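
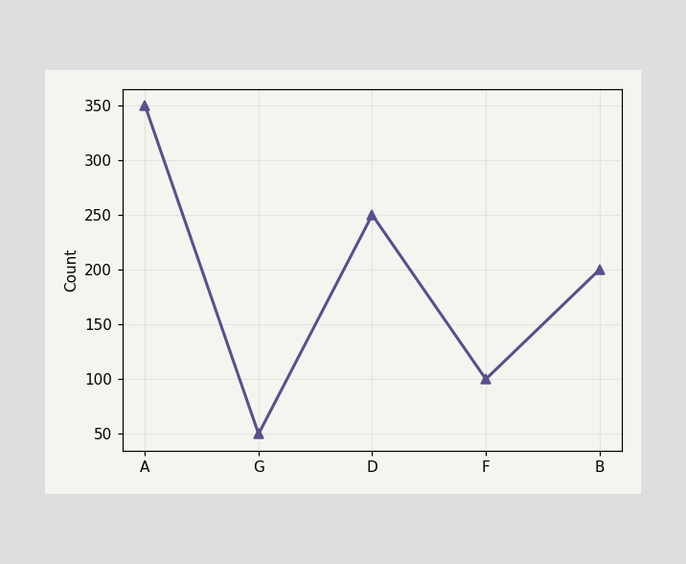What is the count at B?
At B, the line is at 200.

200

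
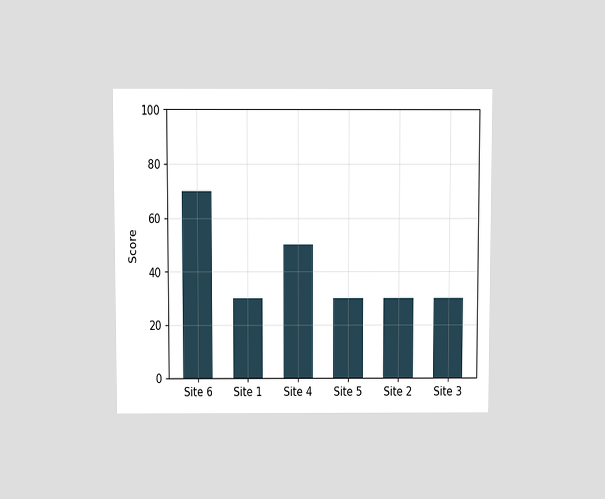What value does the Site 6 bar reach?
The chart is viewed slightly from above. Reading along the chart's y-axis, the Site 6 bar reaches 70.

70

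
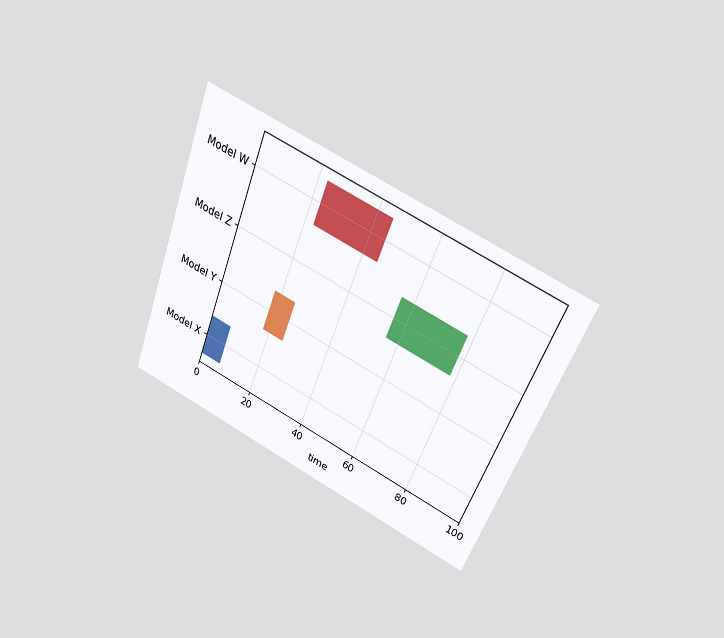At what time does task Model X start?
0

The chart is tilted about 21° clockwise and viewed slightly from above. The Model X bar begins at t=0.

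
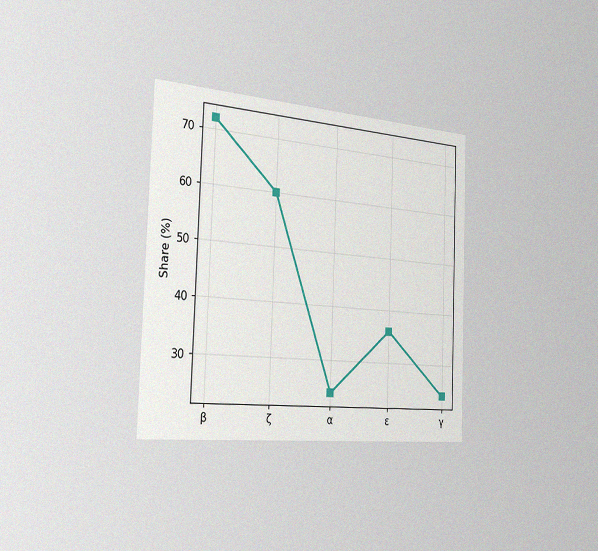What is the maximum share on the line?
72%

The chart is tilted about 2° clockwise and viewed slightly from the left, with some photo noise. The highest point is at β, and reading across to the y-axis gives 72%.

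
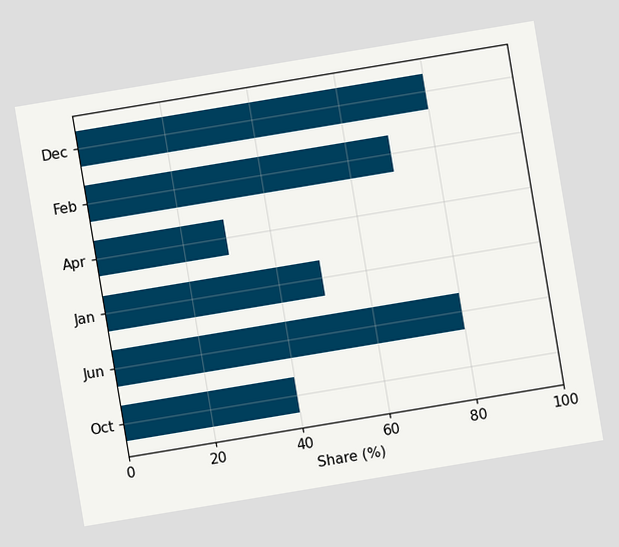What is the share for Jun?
80%

The chart is tilted about 9° counter-clockwise. Reading along the chart's x-axis, the Jun bar reaches 80%.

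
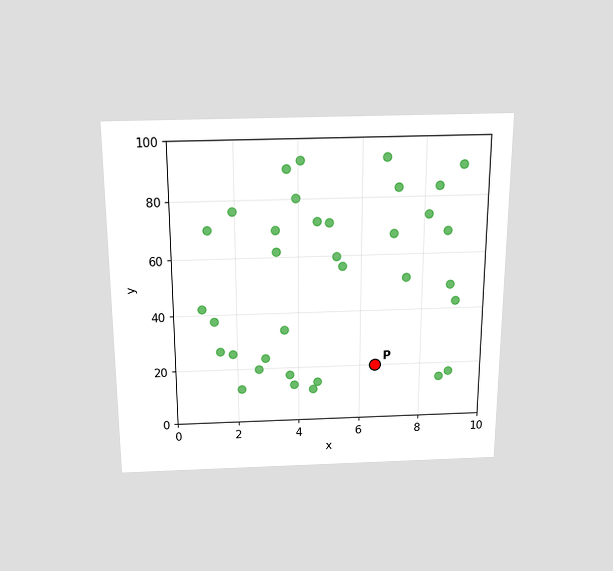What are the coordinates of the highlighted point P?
The chart is viewed slightly from above. Following the gridlines from P to each axis, P sits at (6.5, 20).

(6.5, 20)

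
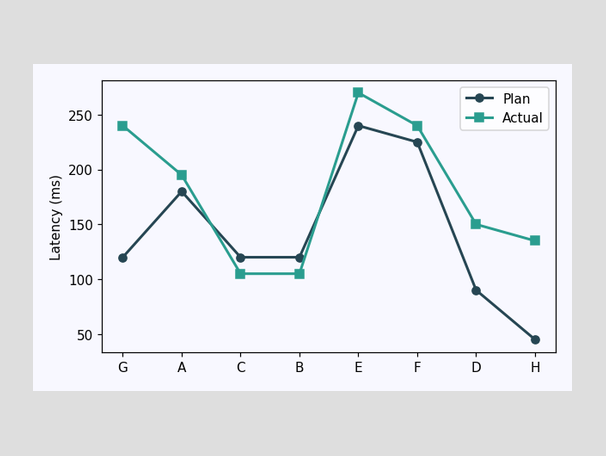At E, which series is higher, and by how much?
Actual, by 30ms

At E, Actual sits above the other line by 30ms.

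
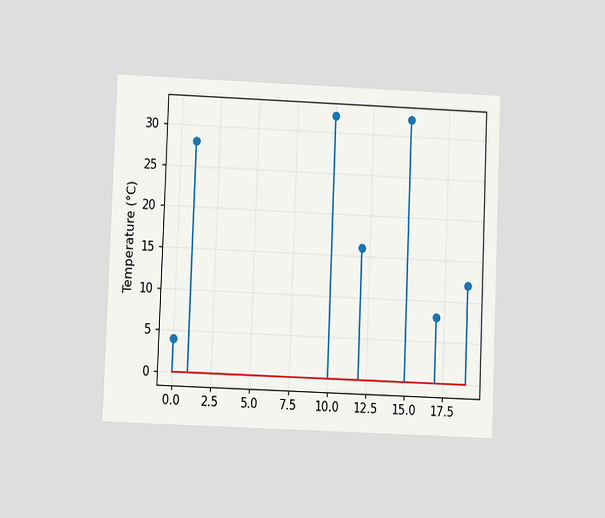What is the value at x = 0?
The chart is tilted about 2° clockwise and viewed at a slight angle. The stem at x=0 reaches 4°C.

4°C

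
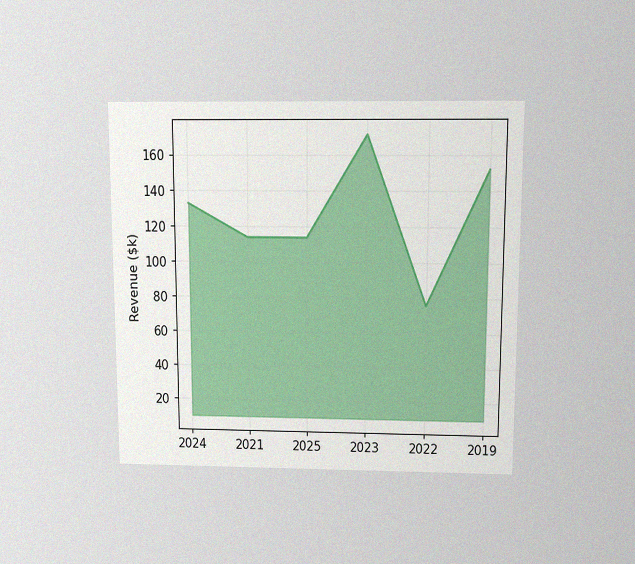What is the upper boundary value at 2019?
The chart is viewed slightly from above, with some photo noise. At 2019 the upper boundary is at $152k.

$152k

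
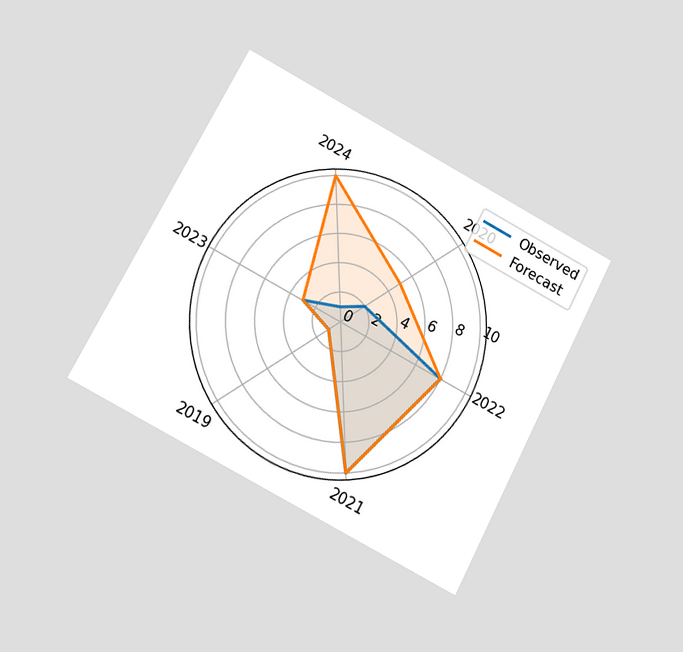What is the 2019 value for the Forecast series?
The chart is tilted about 28° clockwise and viewed at a slight angle. On the 2019 axis, Forecast reaches 1.

1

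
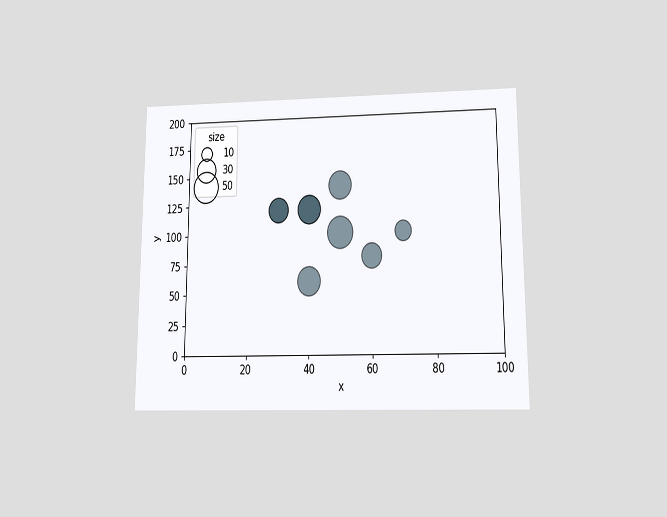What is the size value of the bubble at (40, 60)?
The chart is viewed slightly from below. Matching the bubble at (40, 60) against the size legend gives 40.

40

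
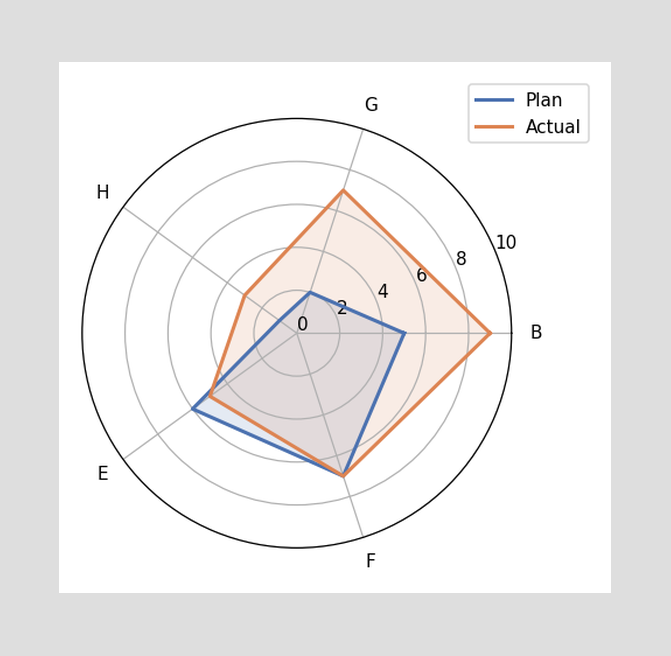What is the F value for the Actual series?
7

On the F axis, Actual reaches 7.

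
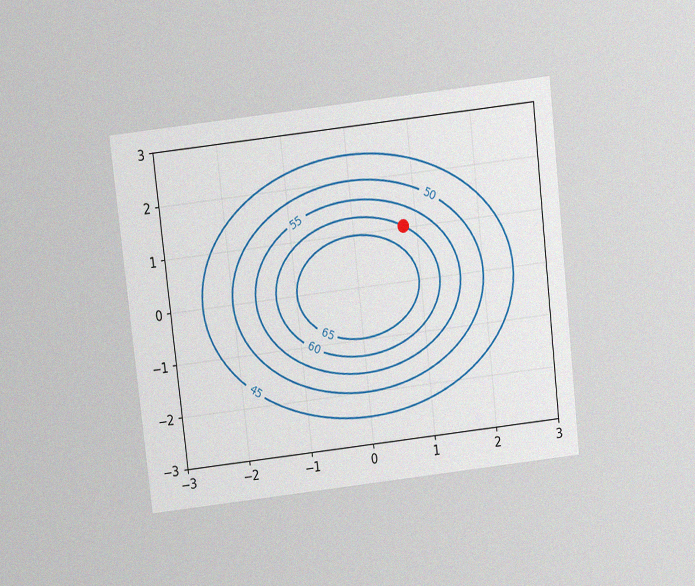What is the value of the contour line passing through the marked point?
60

The chart is tilted about 6° counter-clockwise and viewed slightly from above, with some photo noise. The marked point sits on the contour labelled 60.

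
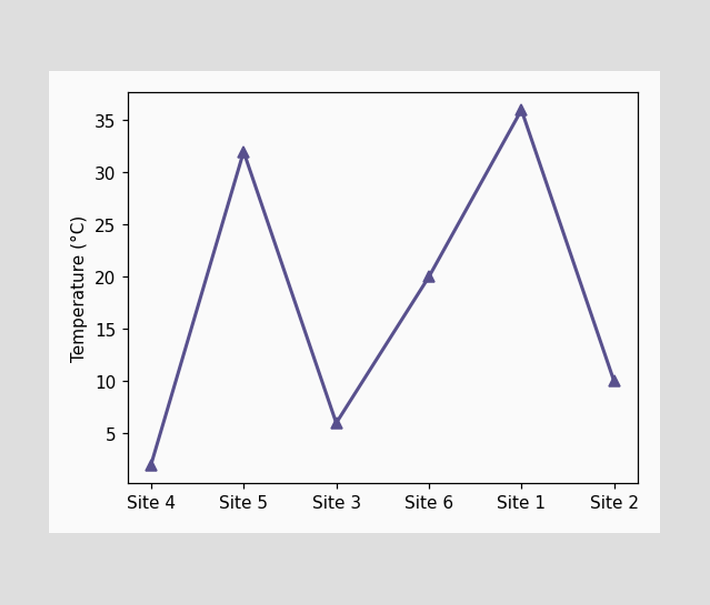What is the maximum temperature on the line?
36°C

The highest point is at Site 1, and reading across to the y-axis gives 36°C.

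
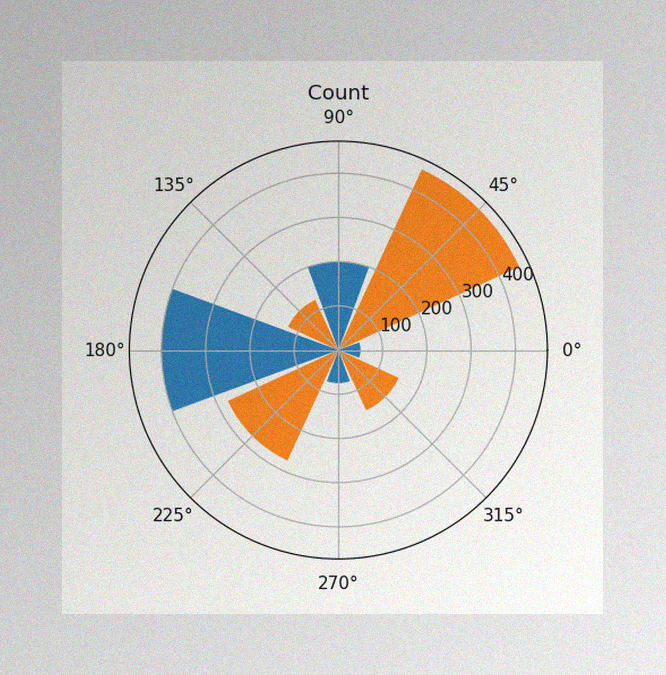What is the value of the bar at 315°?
The image has some photo noise and uneven lighting. The bar at 315° reaches 150 on the radial axis.

150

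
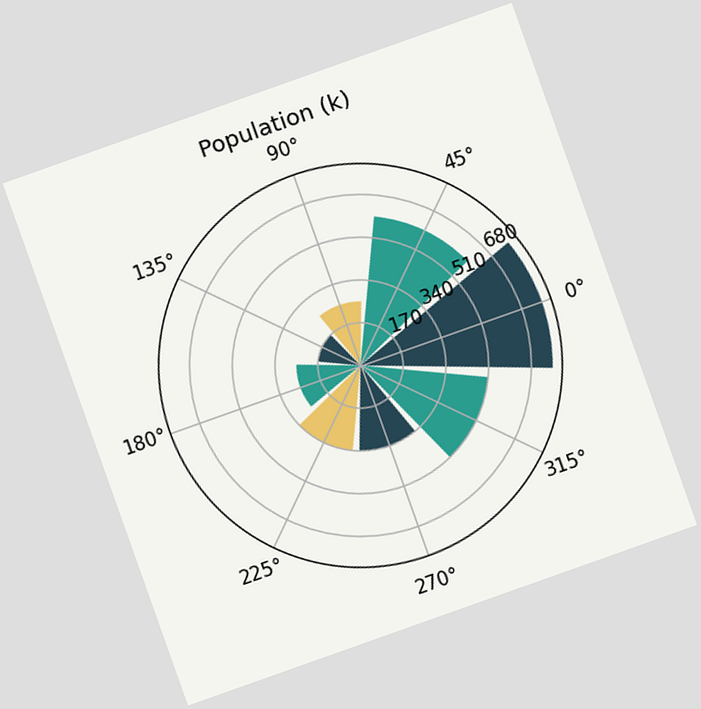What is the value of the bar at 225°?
The chart is tilted about 20° counter-clockwise. The bar at 225° reaches 340k on the radial axis.

340k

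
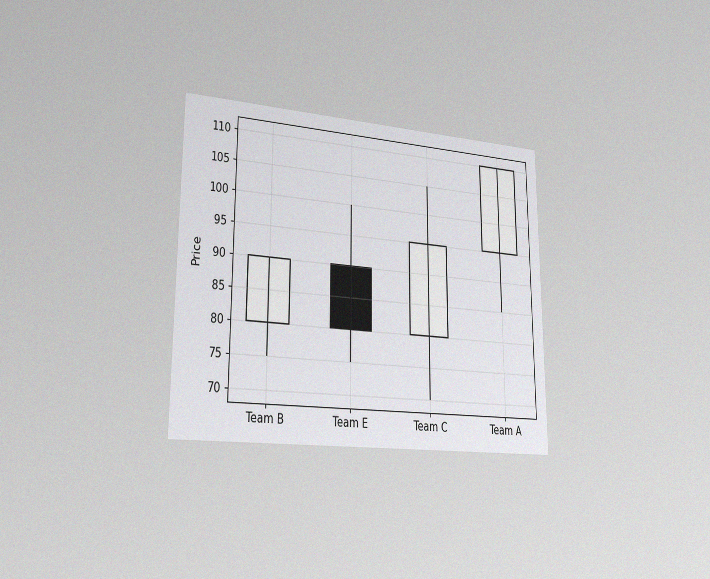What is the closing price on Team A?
110

The chart is viewed slightly from the left, with some photo noise. The Team A candle closes at 110.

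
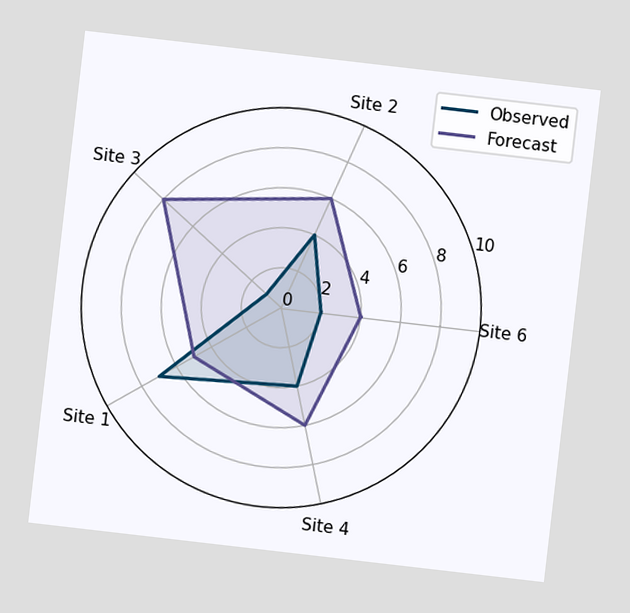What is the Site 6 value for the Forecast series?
The chart is tilted about 7° clockwise. On the Site 6 axis, Forecast reaches 4.

4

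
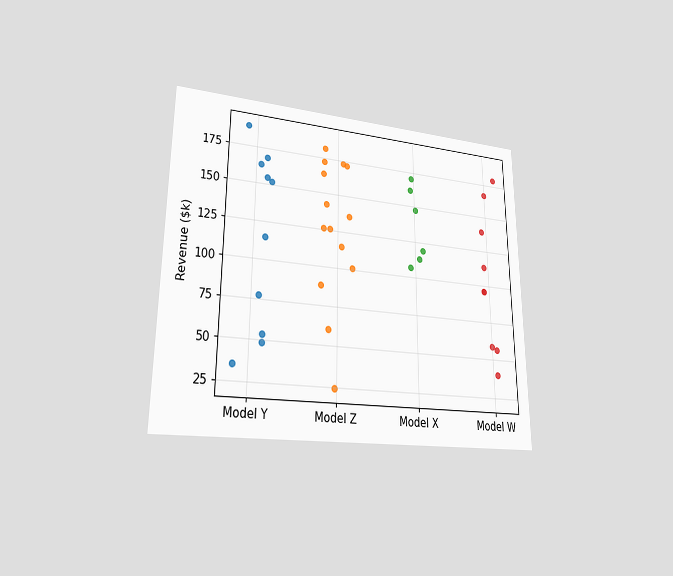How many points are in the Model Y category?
The chart is viewed at a slight angle. Counting the markers in the Model Y column gives 10.

10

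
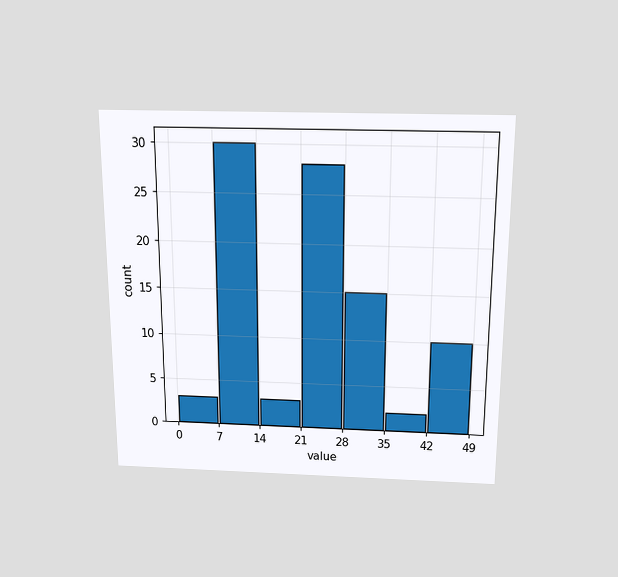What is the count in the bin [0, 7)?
The chart is viewed slightly from above. The [0, 7) bin has height 3.

3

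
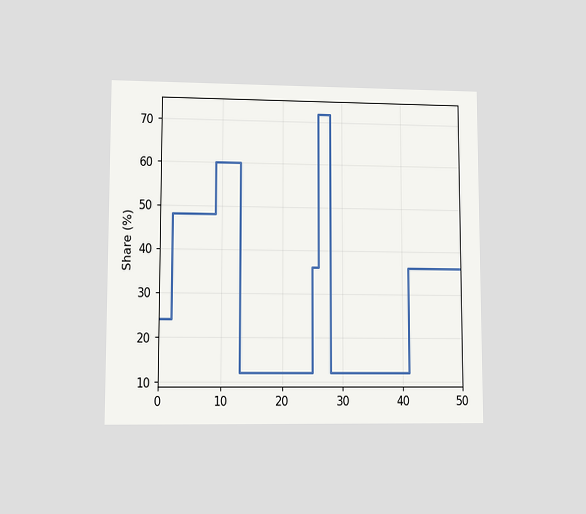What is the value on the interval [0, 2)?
24%

The chart is viewed at a slight angle. On [0, 2) the step sits at 24%.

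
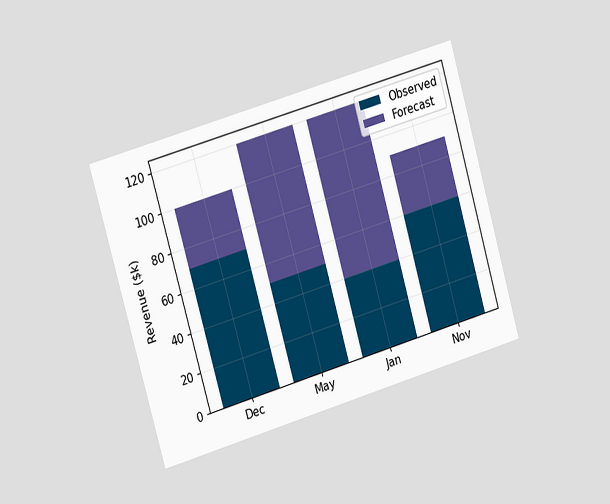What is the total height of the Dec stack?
$100k

The chart is tilted about 16° counter-clockwise and viewed slightly from the left. The Dec stack's top reaches $100k on the y-axis.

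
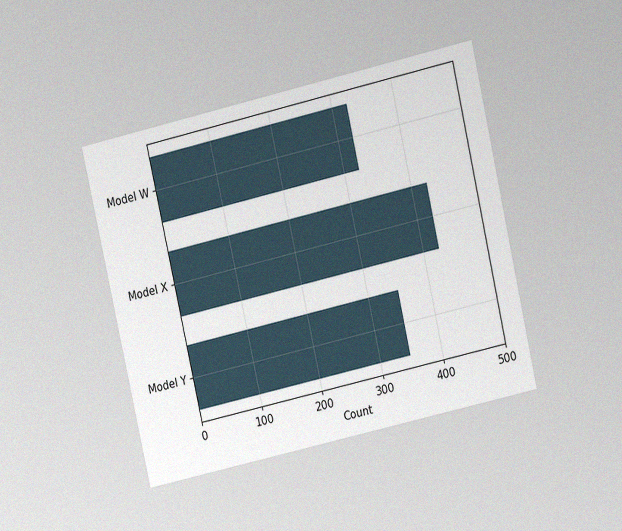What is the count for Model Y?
350

The chart is tilted about 13° counter-clockwise and viewed at a slight angle, with some photo noise. Reading along the chart's x-axis, the Model Y bar reaches 350.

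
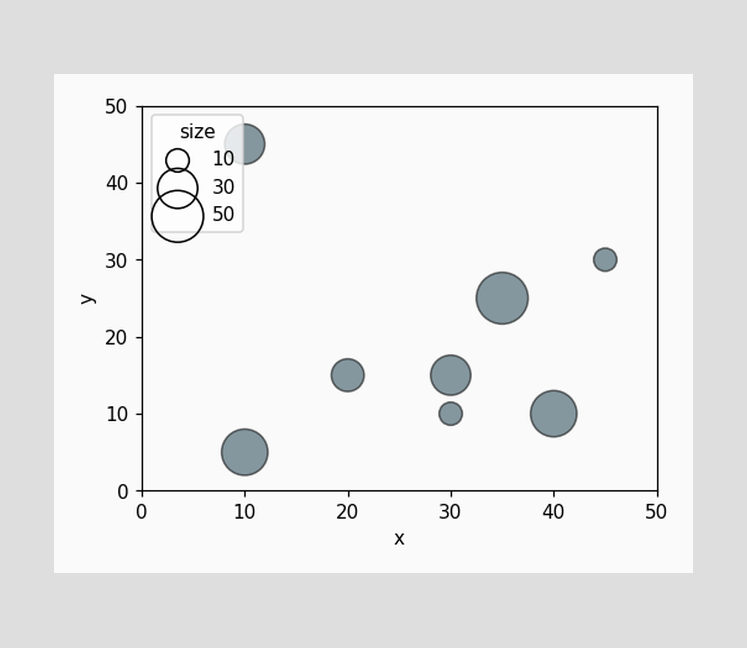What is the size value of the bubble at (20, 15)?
20

Matching the bubble at (20, 15) against the size legend gives 20.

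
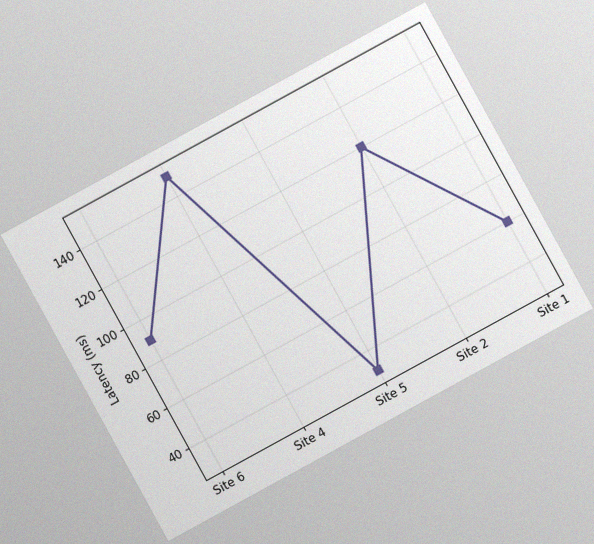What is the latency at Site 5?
The chart is tilted about 29° counter-clockwise, with some photo noise. At Site 5, the line is at 30ms.

30ms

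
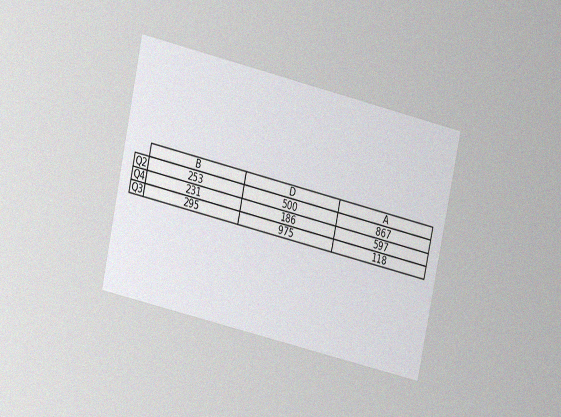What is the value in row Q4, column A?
The chart is tilted about 13° clockwise and viewed at a slight angle, with some photo noise. The (Q4, A) cell reads 597.

597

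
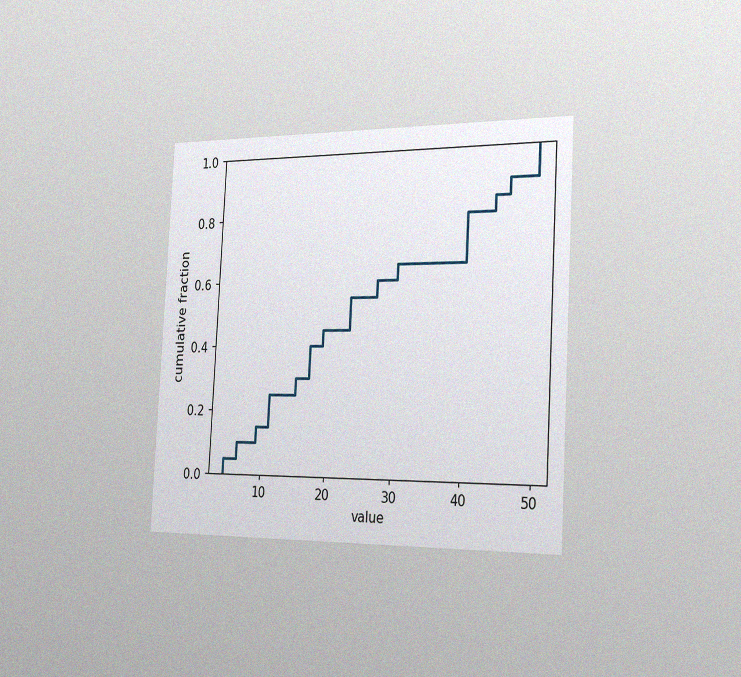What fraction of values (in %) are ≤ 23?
55%

The chart is tilted about 3° clockwise and viewed slightly from the right, with some photo noise. At x=23 the ECDF step is at 55%.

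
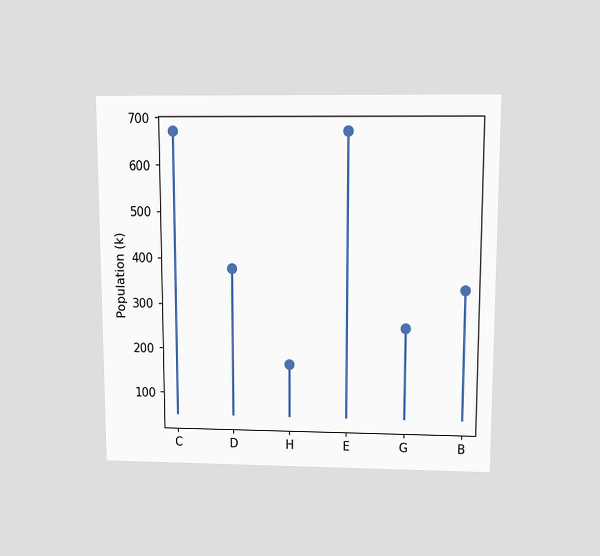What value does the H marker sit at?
The chart is viewed slightly from above. The H marker sits at 168k.

168k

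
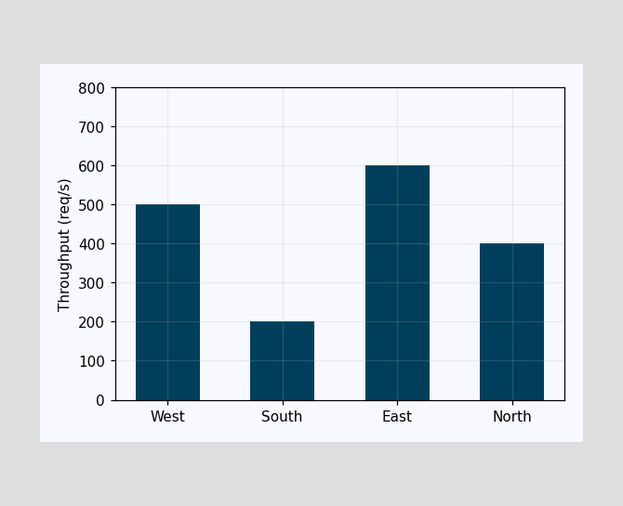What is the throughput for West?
500req/s

Reading along the chart's y-axis, the West bar reaches 500req/s.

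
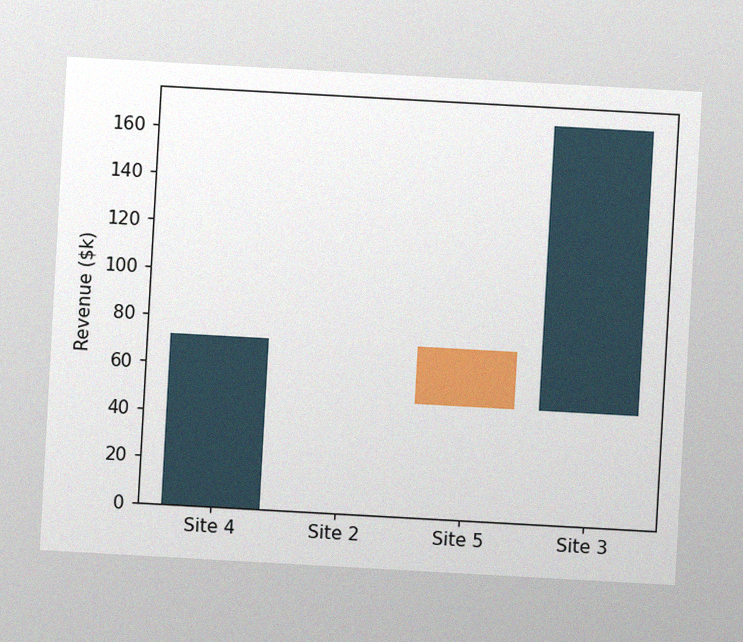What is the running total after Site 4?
$72k

The chart is tilted about 3° clockwise, with some photo noise. After Site 4 the running total reaches $72k.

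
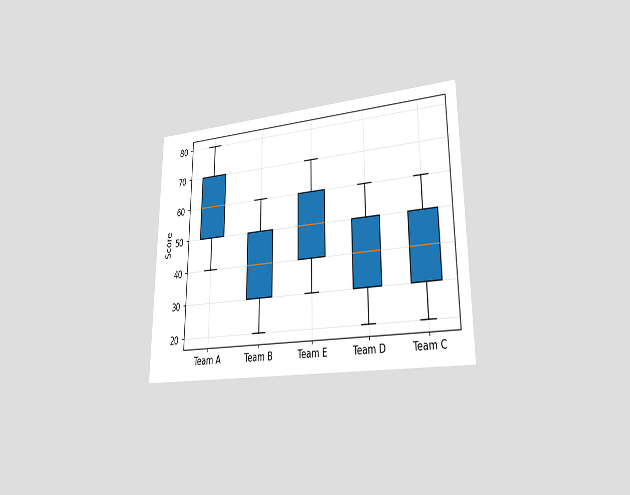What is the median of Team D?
The chart is viewed slightly from the right. The median line in the Team D box sits at 40.

40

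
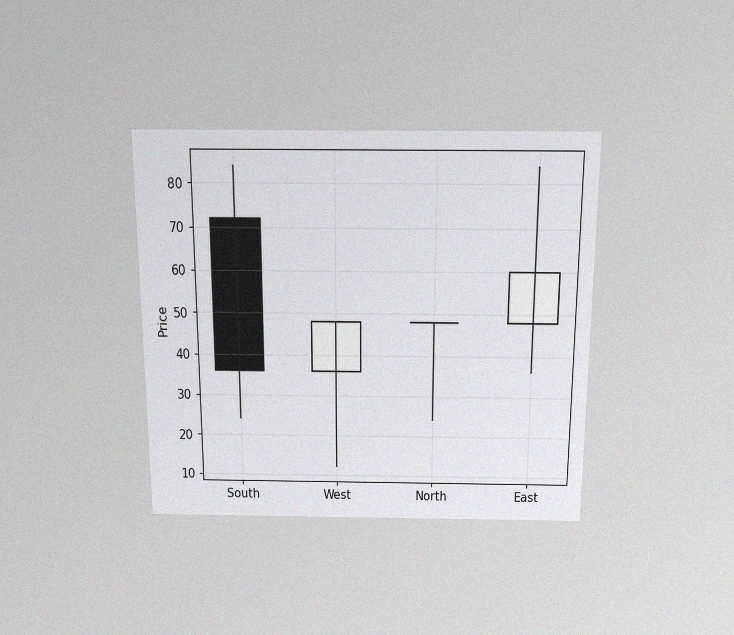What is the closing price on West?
The chart is viewed slightly from above, with some photo noise. The West candle closes at 48.

48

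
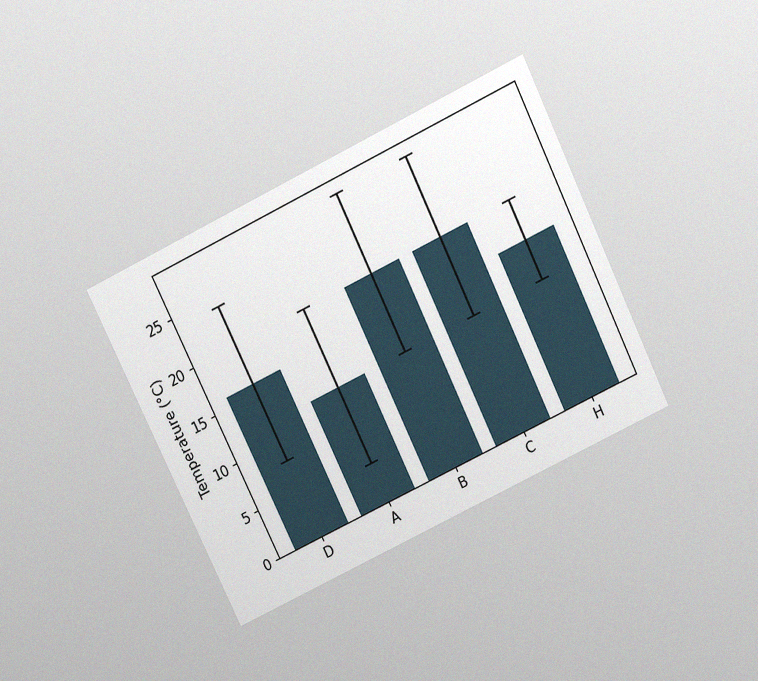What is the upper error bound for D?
24°C

The chart is tilted about 26° counter-clockwise and viewed slightly from above, with some photo noise. The D bar's upper whisker reaches 24°C.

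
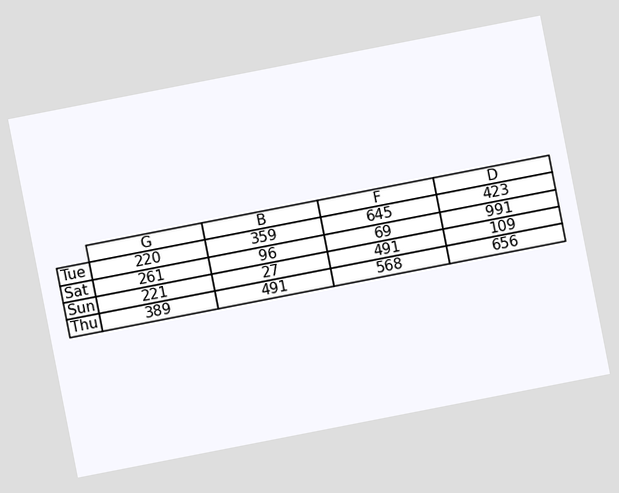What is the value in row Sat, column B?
96

The chart is tilted about 11° counter-clockwise. The (Sat, B) cell reads 96.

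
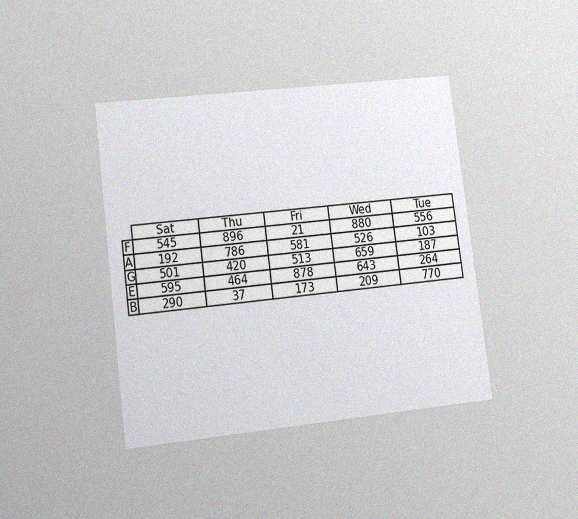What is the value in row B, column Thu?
37

The chart is tilted about 7° counter-clockwise and viewed at a slight angle, with some photo noise. The (B, Thu) cell reads 37.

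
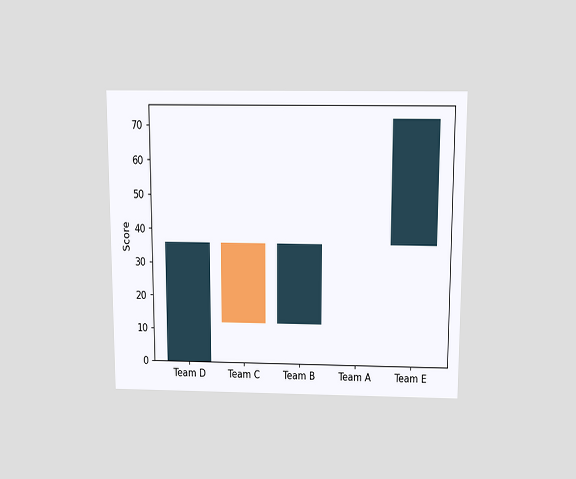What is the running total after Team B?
The chart is viewed slightly from above. After Team B the running total reaches 36.

36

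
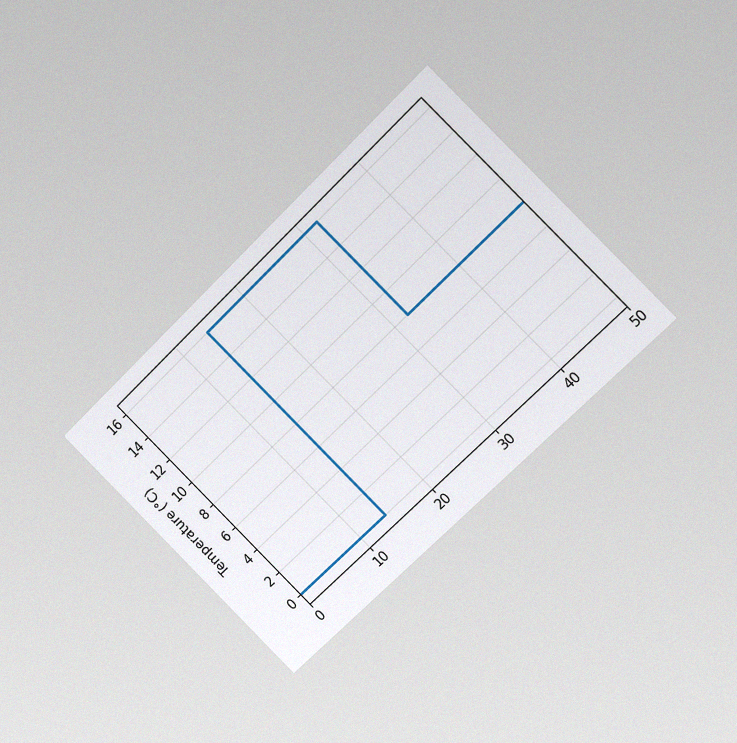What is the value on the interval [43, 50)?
8°C

The chart is tilted about 45° counter-clockwise and viewed at a slight angle, with some photo noise. On [43, 50) the step sits at 8°C.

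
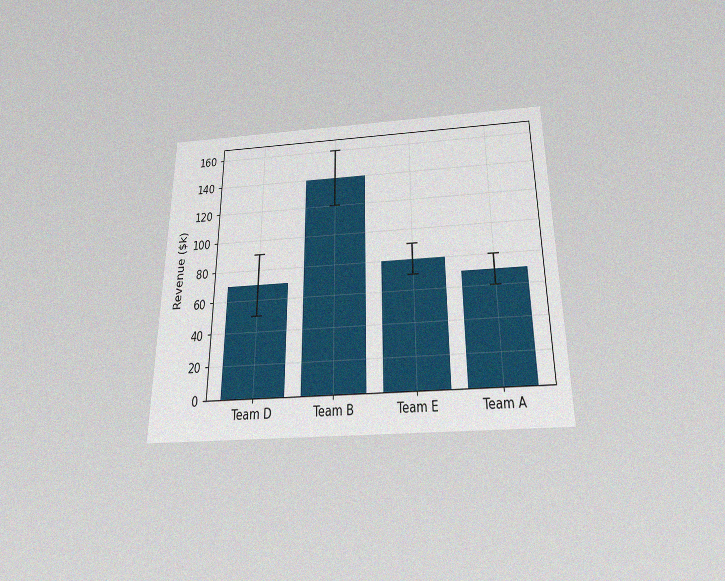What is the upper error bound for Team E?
The chart is viewed slightly from below, with some photo noise. The Team E bar's upper whisker reaches $90k.

$90k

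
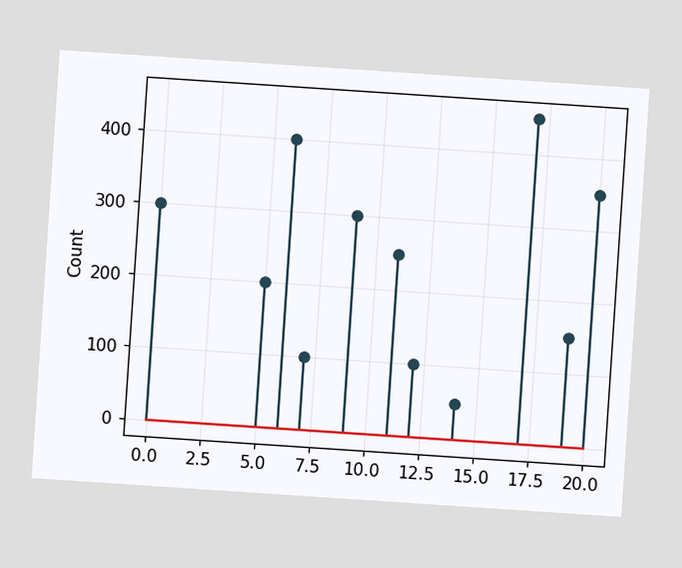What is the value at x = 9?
300

The chart is tilted about 4° clockwise. The stem at x=9 reaches 300.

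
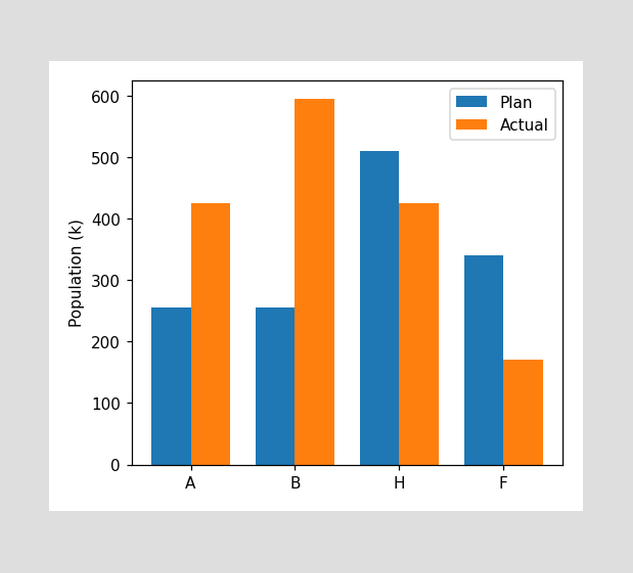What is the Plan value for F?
The Plan bar at F reaches 340k on the y-axis.

340k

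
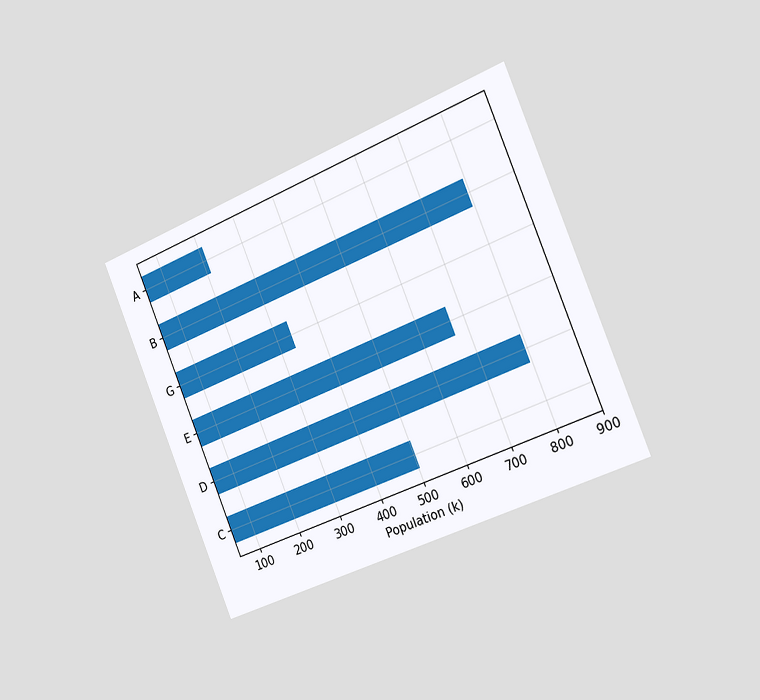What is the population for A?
210k

The chart is tilted about 22° counter-clockwise and viewed slightly from the right. Reading along the chart's x-axis, the A bar reaches 210k.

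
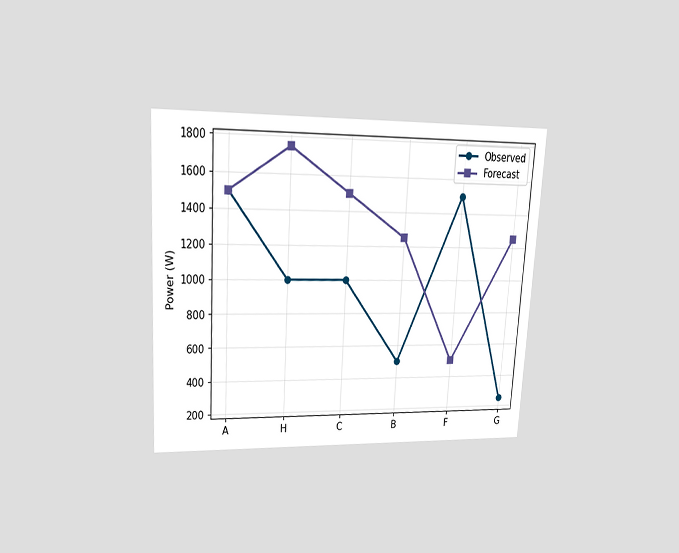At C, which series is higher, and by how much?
The chart is tilted about 3° clockwise and viewed at a slight angle. At C, Forecast sits above the other line by 500W.

Forecast, by 500W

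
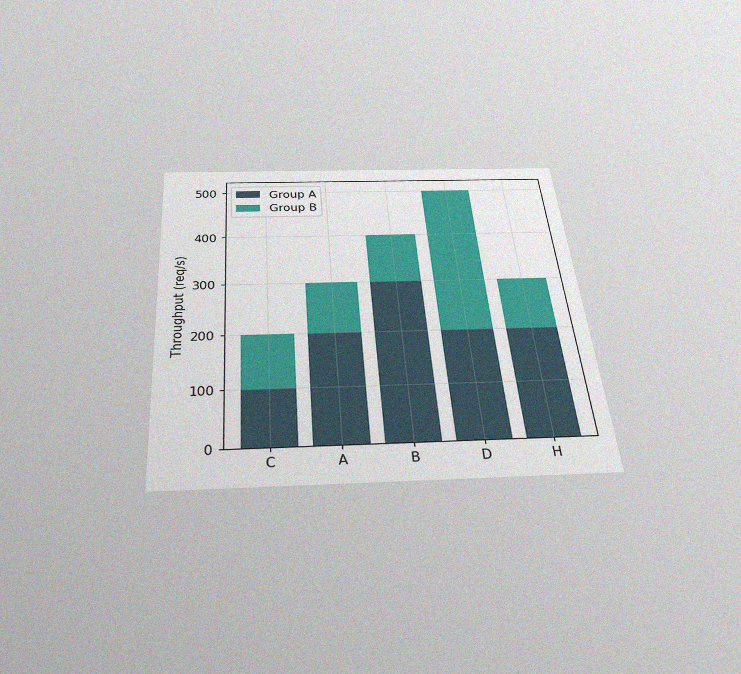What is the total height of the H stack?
The chart is tilted about 5° counter-clockwise and viewed slightly from below, with some photo noise. The H stack's top reaches 300req/s on the y-axis.

300req/s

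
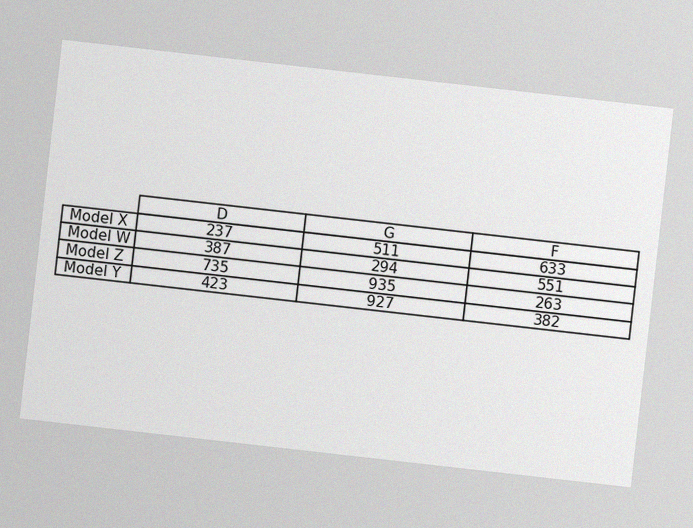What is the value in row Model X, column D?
237

The chart is tilted about 6° clockwise, with some photo noise. The (Model X, D) cell reads 237.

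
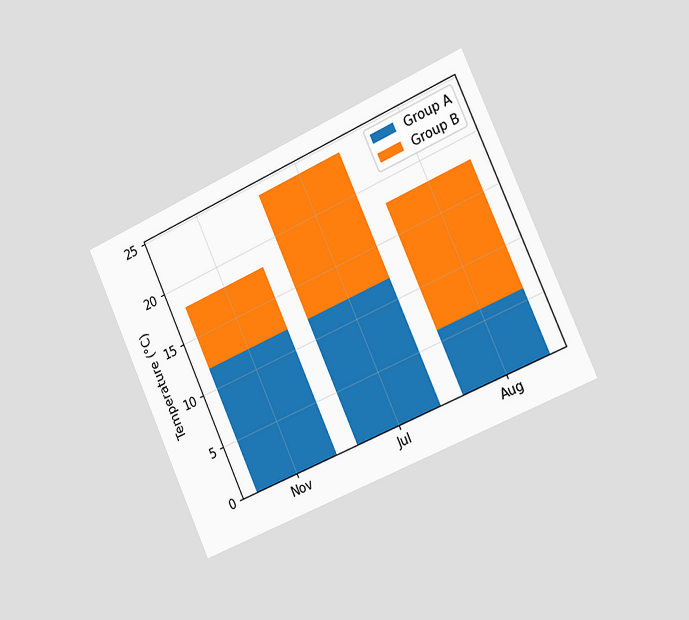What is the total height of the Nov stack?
The chart is tilted about 24° counter-clockwise and viewed slightly from the right. The Nov stack's top reaches 18°C on the y-axis.

18°C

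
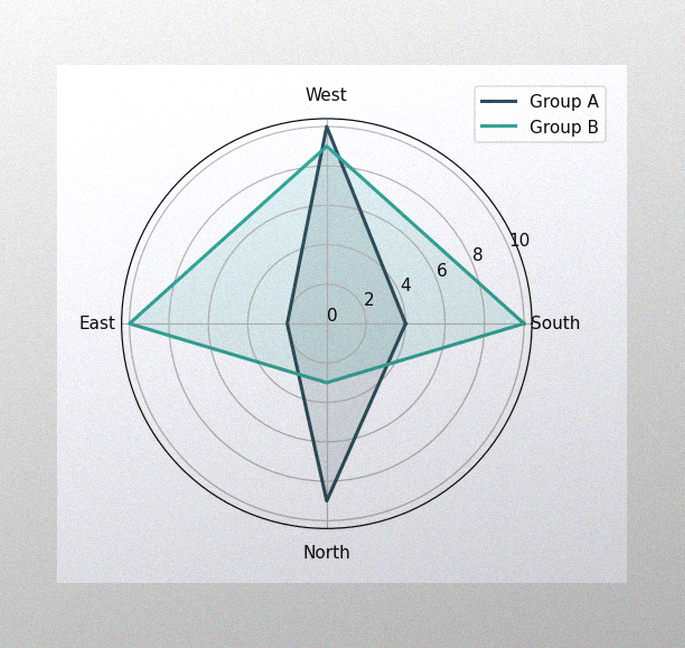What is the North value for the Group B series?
The image has some photo noise and uneven lighting. On the North axis, Group B reaches 3.

3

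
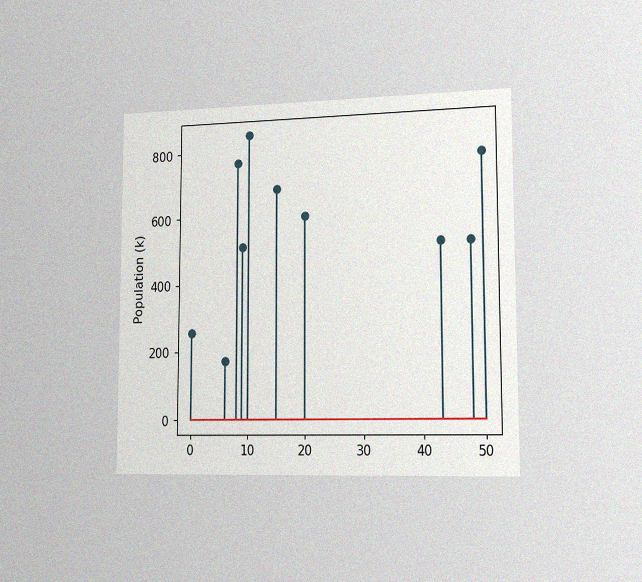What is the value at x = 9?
The chart is viewed slightly from the right, with some photo noise. The stem at x=9 reaches 510k.

510k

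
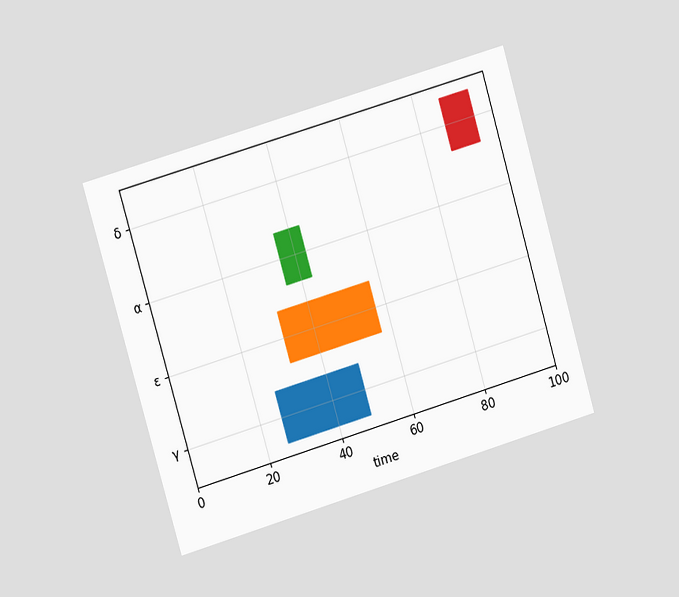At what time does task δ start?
87

The chart is tilted about 16° counter-clockwise and viewed slightly from the left. The δ bar begins at t=87.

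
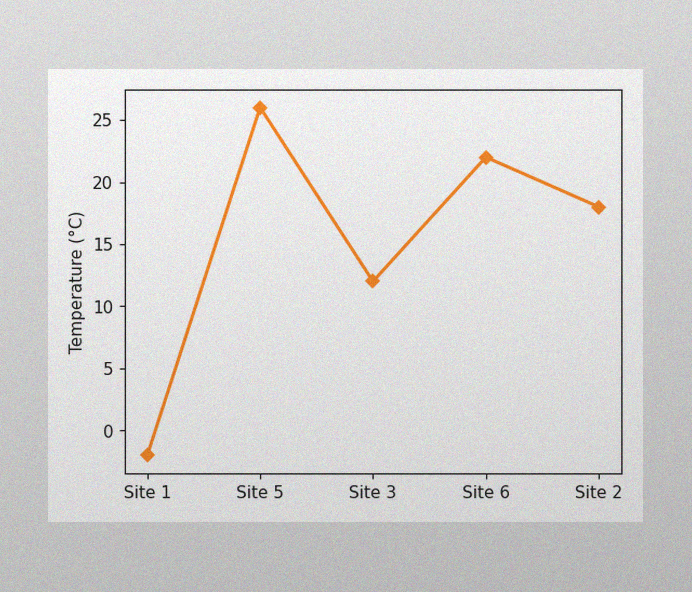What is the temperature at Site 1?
-2°C

The image has some photo noise and uneven lighting. At Site 1, the line is at -2°C.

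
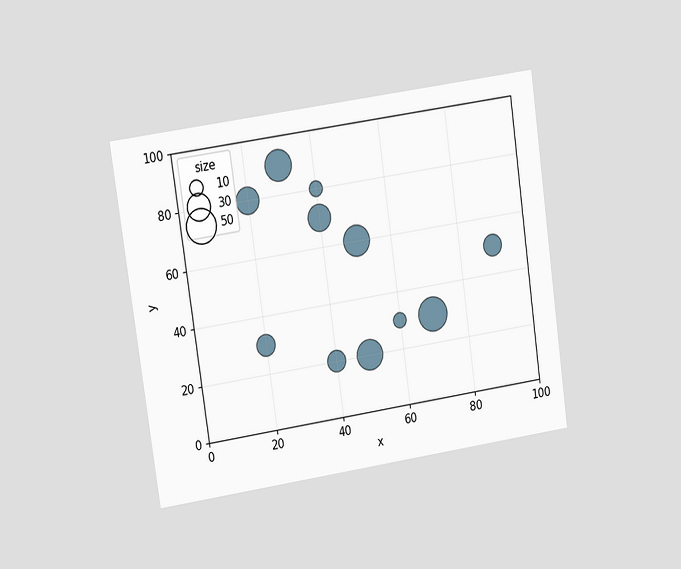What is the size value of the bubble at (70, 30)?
50

The chart is tilted about 8° counter-clockwise and viewed at a slight angle. Matching the bubble at (70, 30) against the size legend gives 50.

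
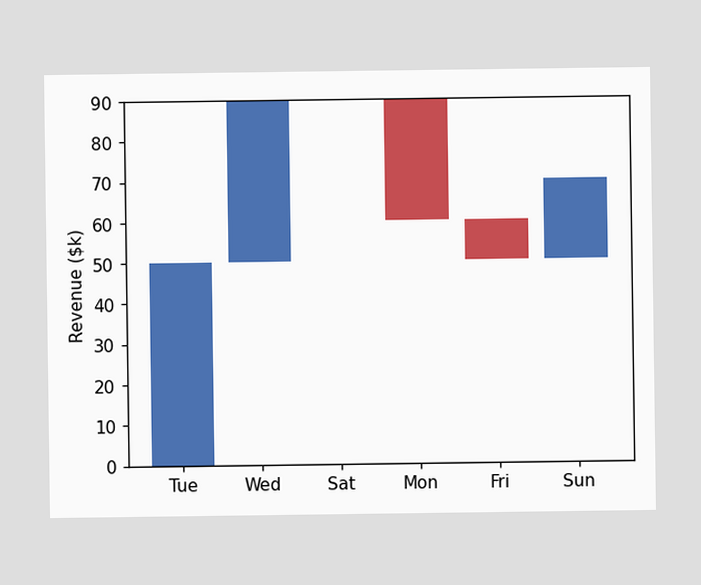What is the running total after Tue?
$50k

After Tue the running total reaches $50k.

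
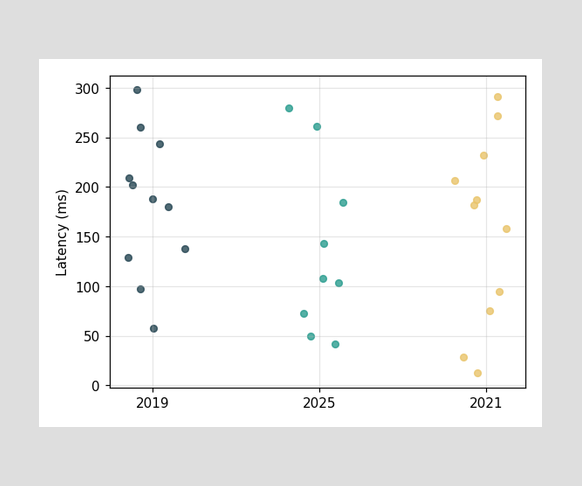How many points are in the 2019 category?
Counting the markers in the 2019 column gives 11.

11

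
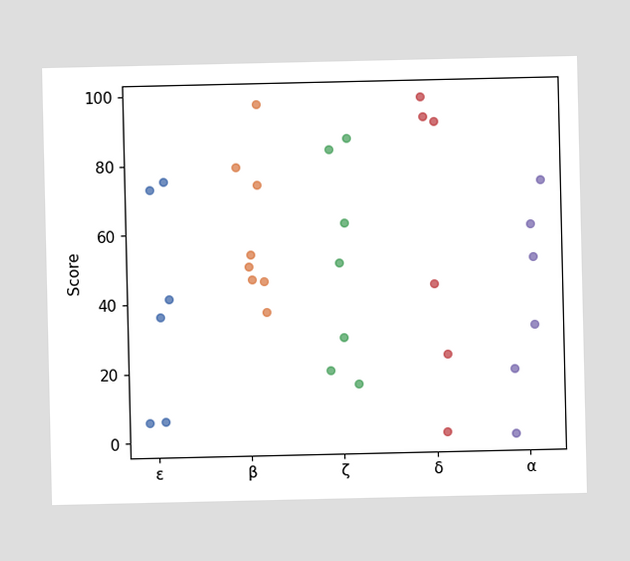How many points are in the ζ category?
7

Counting the markers in the ζ column gives 7.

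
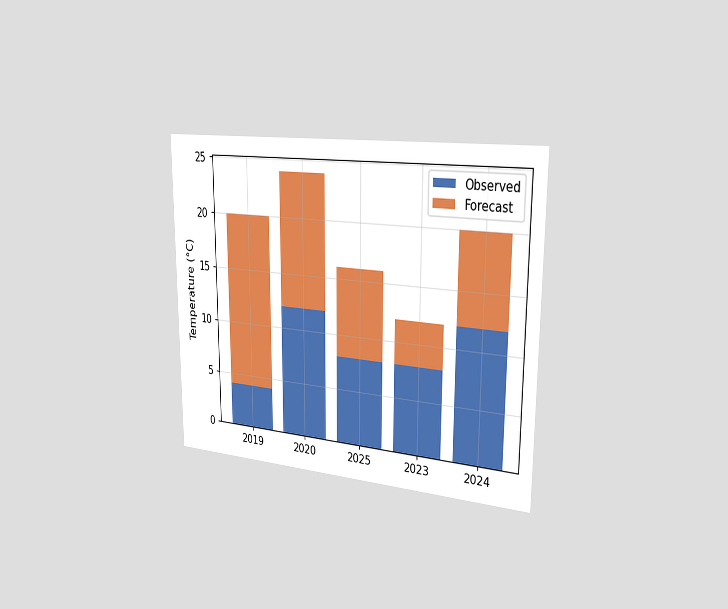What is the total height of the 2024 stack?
20°C

The chart is viewed slightly from the right. The 2024 stack's top reaches 20°C on the y-axis.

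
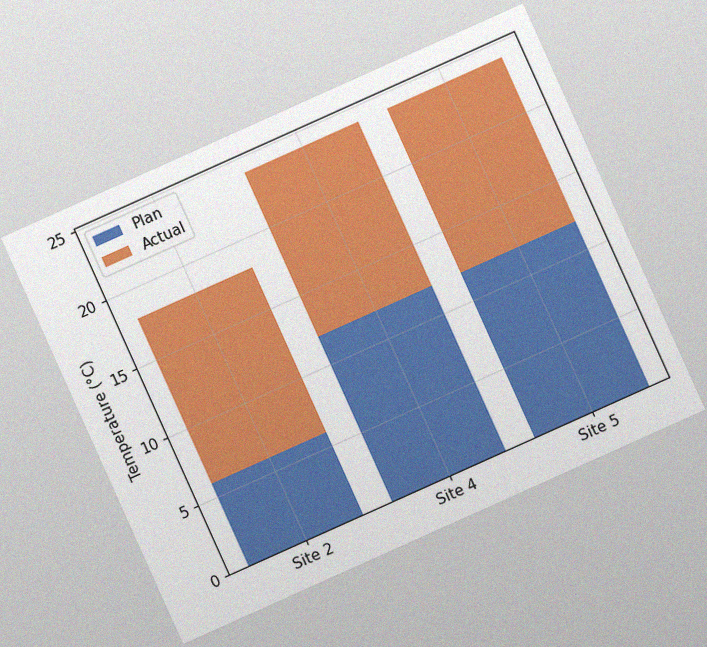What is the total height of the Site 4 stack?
24°C

The chart is tilted about 24° counter-clockwise, with some photo noise. The Site 4 stack's top reaches 24°C on the y-axis.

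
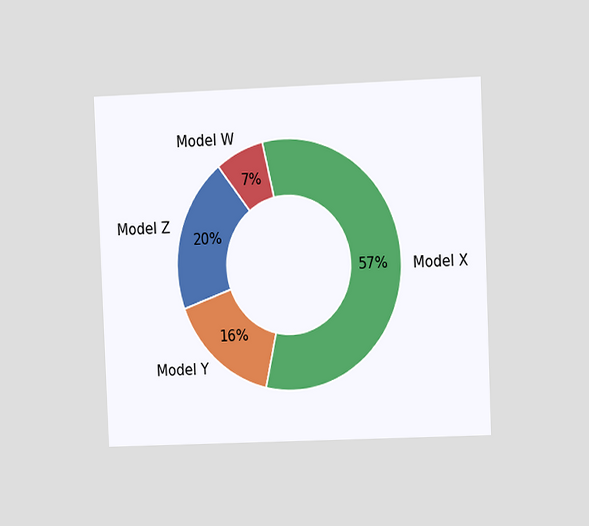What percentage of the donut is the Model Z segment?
The chart is tilted about 2° counter-clockwise and viewed at a slight angle. The Model Z segment takes up 20% of the ring.

20%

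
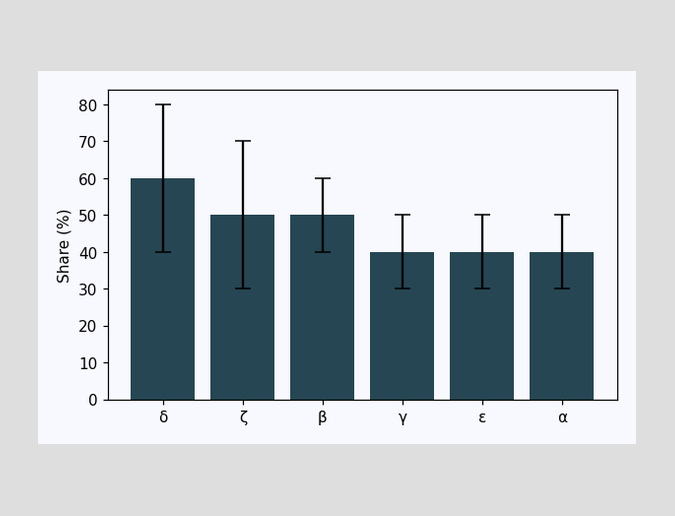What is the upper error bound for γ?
50%

The γ bar's upper whisker reaches 50%.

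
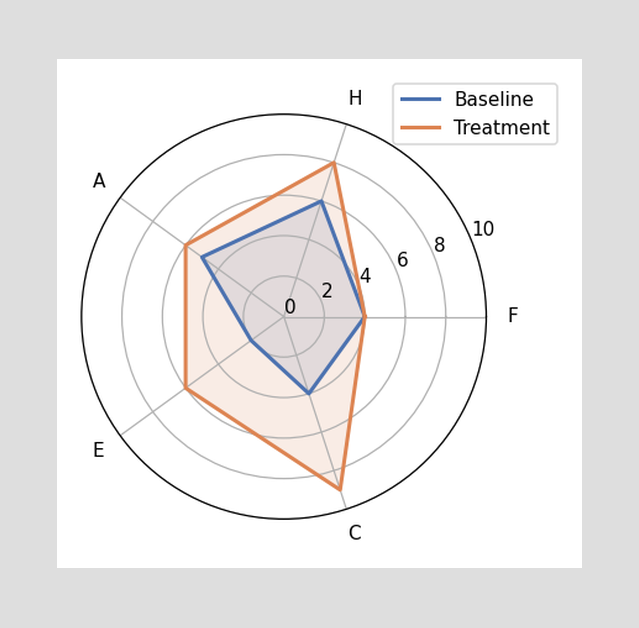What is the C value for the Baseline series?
On the C axis, Baseline reaches 4.

4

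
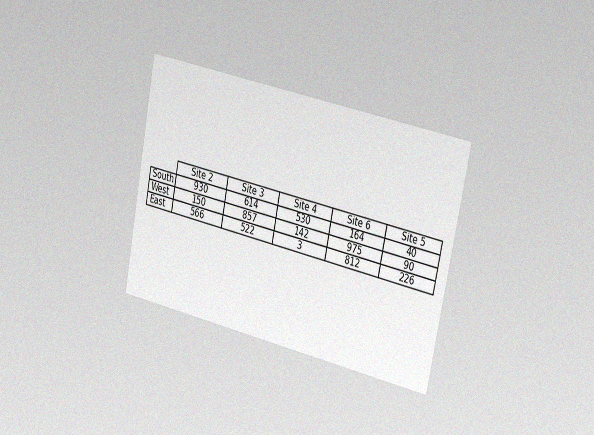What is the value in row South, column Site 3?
614

The chart is tilted about 12° clockwise and viewed slightly from the right, with some photo noise. The (South, Site 3) cell reads 614.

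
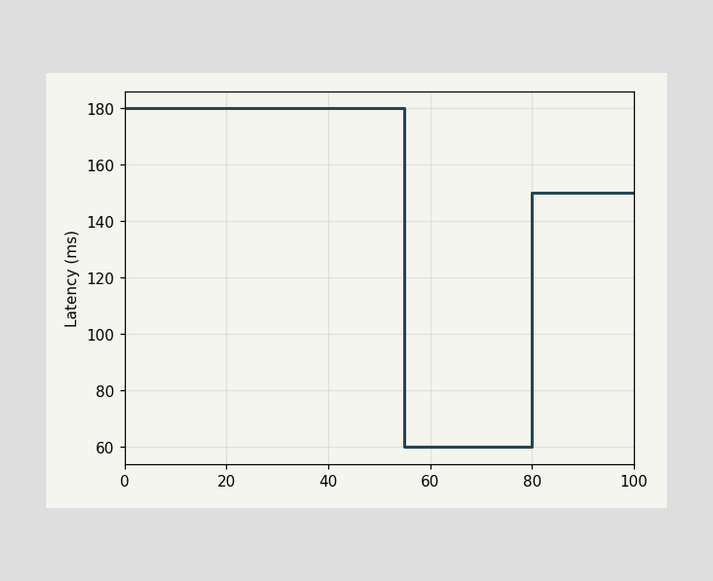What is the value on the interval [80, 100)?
150ms

On [80, 100) the step sits at 150ms.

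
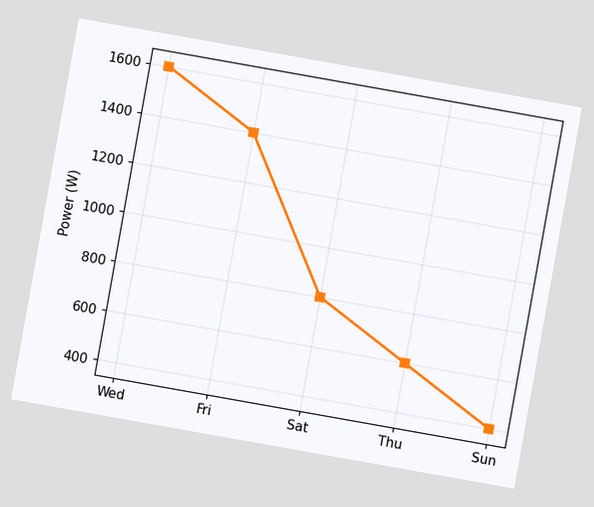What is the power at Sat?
800W

The chart is tilted about 10° clockwise. At Sat, the line is at 800W.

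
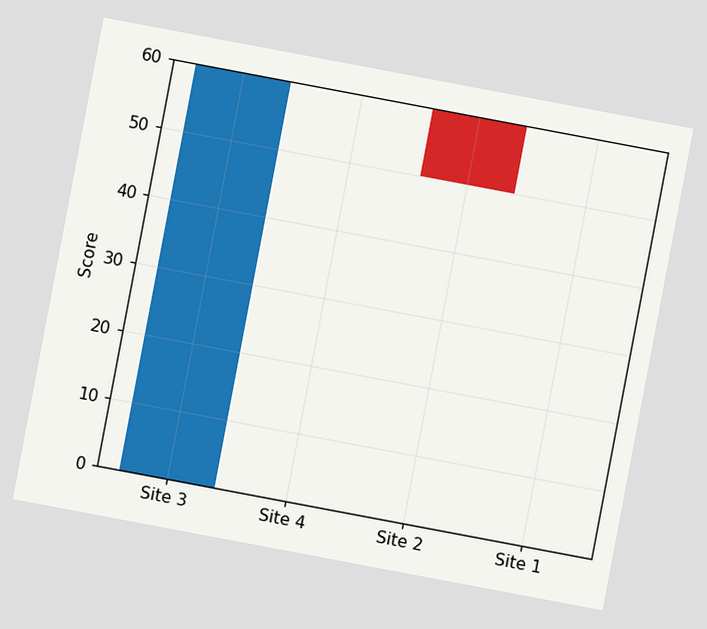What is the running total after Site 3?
The chart is tilted about 11° clockwise. After Site 3 the running total reaches 60.

60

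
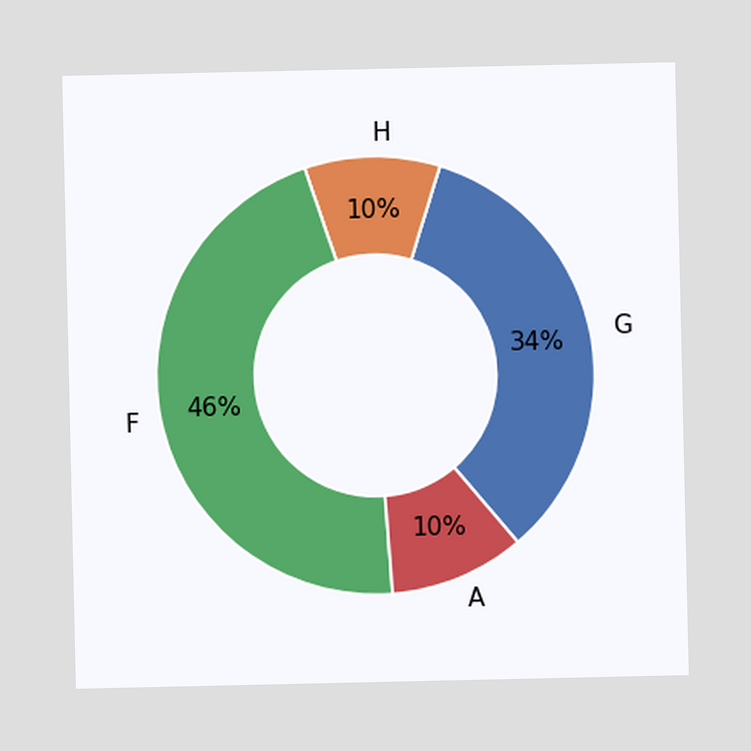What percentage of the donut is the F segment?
The F segment takes up 46% of the ring.

46%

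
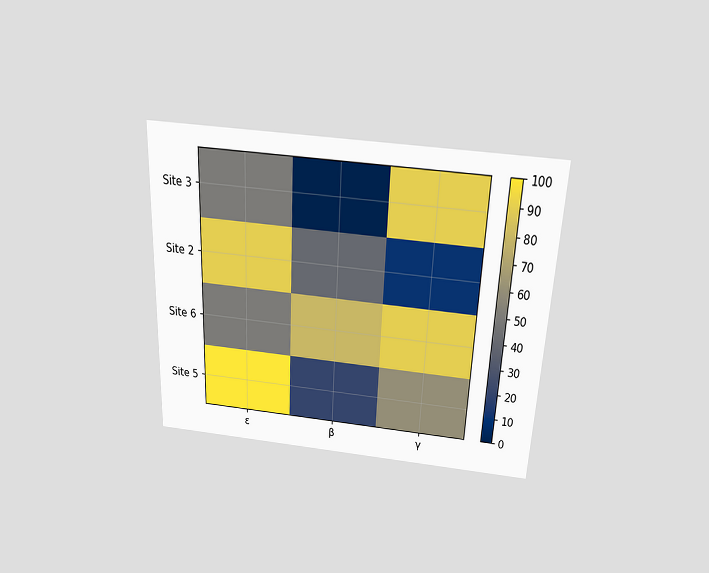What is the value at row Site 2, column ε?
90

The chart is tilted about 3° clockwise and viewed slightly from above. Matching cell (Site 2, ε) against the colorbar gives 90.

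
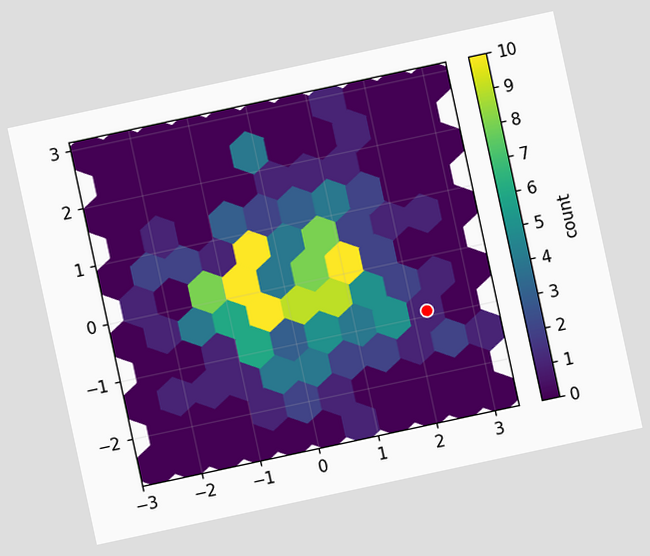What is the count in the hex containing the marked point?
1

The chart is tilted about 12° counter-clockwise. The marked hex reads 1 on the colorbar.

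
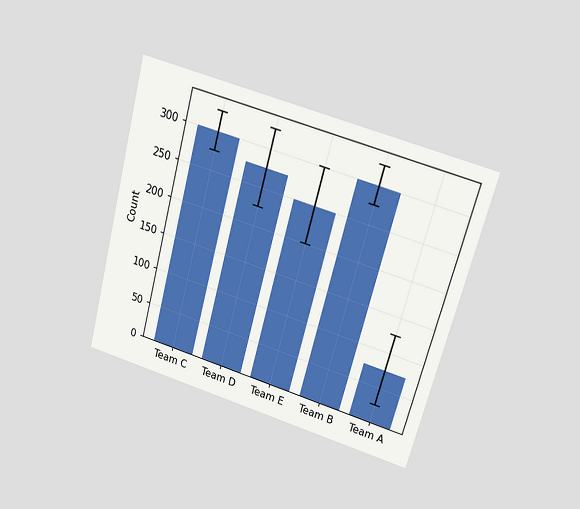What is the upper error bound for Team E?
300

The chart is tilted about 15° clockwise and viewed at a slight angle. The Team E bar's upper whisker reaches 300.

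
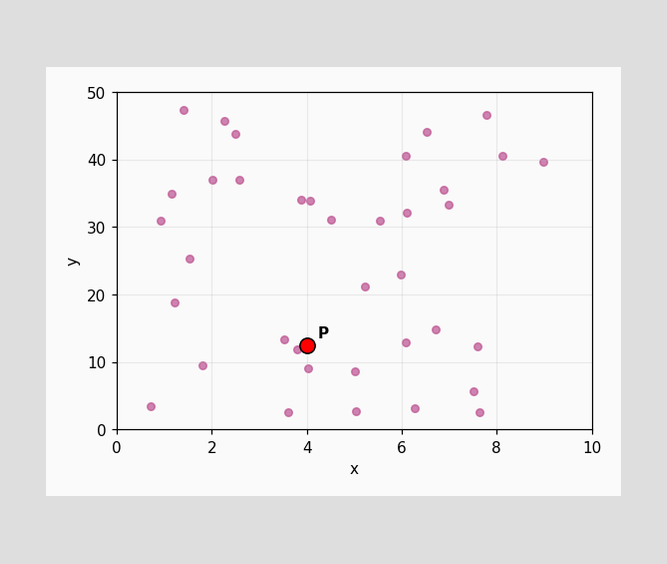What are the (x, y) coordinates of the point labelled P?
Following the gridlines from P to each axis, P sits at (4, 12.5).

(4, 12.5)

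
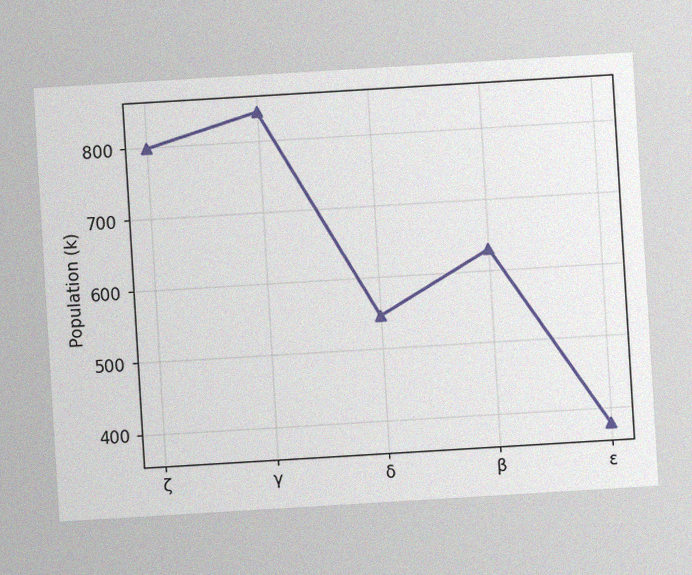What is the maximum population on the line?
The chart is tilted about 3° counter-clockwise, with some photo noise. The highest point is at γ, and reading across to the y-axis gives 840k.

840k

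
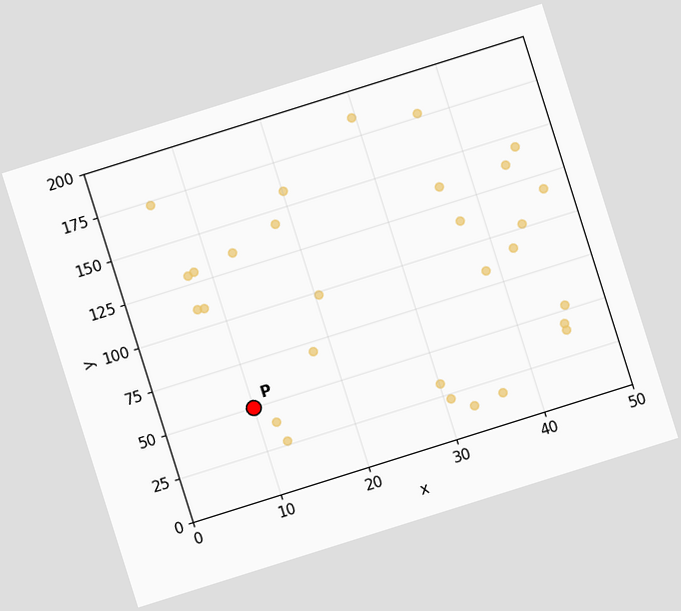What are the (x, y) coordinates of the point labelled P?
The chart is tilted about 17° counter-clockwise. Following the gridlines from P to each axis, P sits at (10, 50).

(10, 50)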